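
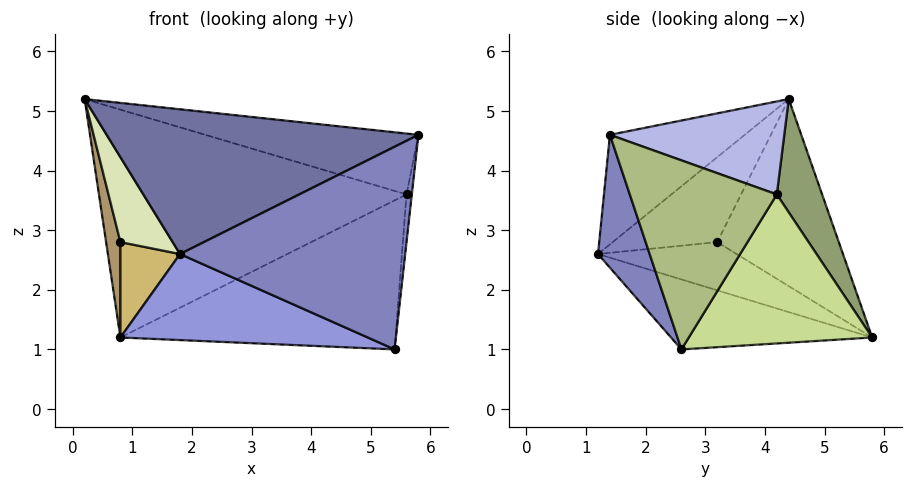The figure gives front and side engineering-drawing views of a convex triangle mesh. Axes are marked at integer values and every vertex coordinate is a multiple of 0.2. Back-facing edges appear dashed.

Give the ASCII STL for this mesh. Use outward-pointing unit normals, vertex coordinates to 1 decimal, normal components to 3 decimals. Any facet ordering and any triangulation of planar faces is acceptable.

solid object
 facet normal -0.297 -0.687 0.663
  outer loop
   vertex 1.8 1.2 2.6
   vertex 5.8 1.4 4.6
   vertex 0.2 4.4 5.2
  endloop
 endfacet
 facet normal 0.211 -0.920 -0.330
  outer loop
   vertex 5.4 2.6 1.0
   vertex 5.8 1.4 4.6
   vertex 1.8 1.2 2.6
  endloop
 endfacet
 facet normal -0.271 -0.334 -0.903
  outer loop
   vertex 5.4 2.6 1.0
   vertex 1.8 1.2 2.6
   vertex 0.8 5.8 1.2
  endloop
 endfacet
 facet normal 0.279 0.341 0.898
  outer loop
   vertex 5.6 4.2 3.6
   vertex 0.2 4.4 5.2
   vertex 5.8 1.4 4.6
  endloop
 endfacet
 facet normal 0.137 0.928 0.345
  outer loop
   vertex 5.6 4.2 3.6
   vertex 0.8 5.8 1.2
   vertex 0.2 4.4 5.2
  endloop
 endfacet
 facet normal 0.994 0.036 -0.099
  outer loop
   vertex 5.6 4.2 3.6
   vertex 5.8 1.4 4.6
   vertex 5.4 2.6 1.0
  endloop
 endfacet
 facet normal 0.485 0.728 -0.485
  outer loop
   vertex 5.6 4.2 3.6
   vertex 5.4 2.6 1.0
   vertex 0.8 5.8 1.2
  endloop
 endfacet
 facet normal -0.894 -0.447 0.000
  outer loop
   vertex 0.8 3.2 2.8
   vertex 1.8 1.2 2.6
   vertex 0.2 4.4 5.2
  endloop
 endfacet
 facet normal -0.976 -0.115 -0.187
  outer loop
   vertex 0.8 3.2 2.8
   vertex 0.2 4.4 5.2
   vertex 0.8 5.8 1.2
  endloop
 endfacet
 facet normal -0.773 -0.332 -0.540
  outer loop
   vertex 0.8 3.2 2.8
   vertex 0.8 5.8 1.2
   vertex 1.8 1.2 2.6
  endloop
 endfacet
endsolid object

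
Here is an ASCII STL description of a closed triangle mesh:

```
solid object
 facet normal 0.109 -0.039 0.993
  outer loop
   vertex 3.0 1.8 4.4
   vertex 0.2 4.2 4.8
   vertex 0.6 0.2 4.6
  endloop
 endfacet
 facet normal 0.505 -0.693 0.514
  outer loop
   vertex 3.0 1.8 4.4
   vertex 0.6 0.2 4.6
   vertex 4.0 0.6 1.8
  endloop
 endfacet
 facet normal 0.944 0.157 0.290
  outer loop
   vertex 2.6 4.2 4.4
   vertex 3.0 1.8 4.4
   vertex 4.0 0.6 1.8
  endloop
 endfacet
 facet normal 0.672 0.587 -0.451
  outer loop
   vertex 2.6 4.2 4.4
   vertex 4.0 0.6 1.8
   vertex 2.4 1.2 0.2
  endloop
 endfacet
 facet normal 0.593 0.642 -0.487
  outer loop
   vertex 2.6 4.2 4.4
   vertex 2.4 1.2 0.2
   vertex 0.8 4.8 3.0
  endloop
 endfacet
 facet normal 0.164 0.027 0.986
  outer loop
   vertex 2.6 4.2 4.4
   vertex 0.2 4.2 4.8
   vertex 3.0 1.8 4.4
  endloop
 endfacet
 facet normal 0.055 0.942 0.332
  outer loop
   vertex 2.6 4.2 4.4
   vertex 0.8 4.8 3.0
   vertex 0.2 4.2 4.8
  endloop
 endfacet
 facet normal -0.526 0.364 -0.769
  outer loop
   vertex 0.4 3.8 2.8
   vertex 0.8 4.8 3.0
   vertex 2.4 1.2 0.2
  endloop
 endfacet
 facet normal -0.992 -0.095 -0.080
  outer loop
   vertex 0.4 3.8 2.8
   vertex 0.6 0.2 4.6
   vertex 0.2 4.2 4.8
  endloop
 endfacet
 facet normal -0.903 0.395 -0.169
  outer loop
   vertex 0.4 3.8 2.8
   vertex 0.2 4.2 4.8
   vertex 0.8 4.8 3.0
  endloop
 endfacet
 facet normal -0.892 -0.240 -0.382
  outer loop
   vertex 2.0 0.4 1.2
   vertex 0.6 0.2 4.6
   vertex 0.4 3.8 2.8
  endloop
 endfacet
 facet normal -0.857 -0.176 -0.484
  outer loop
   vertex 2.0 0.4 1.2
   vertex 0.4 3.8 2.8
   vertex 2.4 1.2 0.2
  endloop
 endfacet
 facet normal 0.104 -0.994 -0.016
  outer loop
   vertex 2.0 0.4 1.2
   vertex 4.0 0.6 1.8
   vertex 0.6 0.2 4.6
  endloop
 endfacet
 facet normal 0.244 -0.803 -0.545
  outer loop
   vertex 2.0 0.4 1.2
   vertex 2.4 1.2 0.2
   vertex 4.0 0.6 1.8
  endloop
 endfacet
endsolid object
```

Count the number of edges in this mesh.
21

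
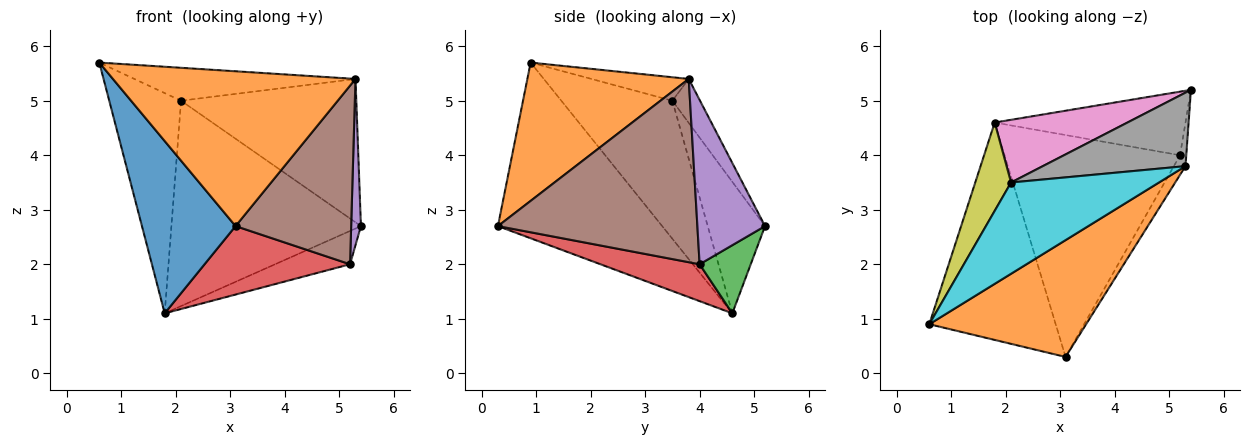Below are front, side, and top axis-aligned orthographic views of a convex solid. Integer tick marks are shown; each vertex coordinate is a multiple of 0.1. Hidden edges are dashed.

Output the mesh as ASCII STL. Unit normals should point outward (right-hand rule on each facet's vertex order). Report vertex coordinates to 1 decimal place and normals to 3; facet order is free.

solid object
 facet normal -0.737 -0.420 -0.530
  outer loop
   vertex 1.8 4.6 1.1
   vertex 3.1 0.3 2.7
   vertex 0.6 0.9 5.7
  endloop
 endfacet
 facet normal 0.469 -0.705 0.532
  outer loop
   vertex 5.3 3.8 5.4
   vertex 0.6 0.9 5.7
   vertex 3.1 0.3 2.7
  endloop
 endfacet
 facet normal 0.302 0.442 -0.845
  outer loop
   vertex 5.2 4.0 2.0
   vertex 1.8 4.6 1.1
   vertex 5.4 5.2 2.7
  endloop
 endfacet
 facet normal 0.197 -0.289 -0.937
  outer loop
   vertex 5.2 4.0 2.0
   vertex 3.1 0.3 2.7
   vertex 1.8 4.6 1.1
  endloop
 endfacet
 facet normal 0.989 -0.143 -0.037
  outer loop
   vertex 5.2 4.0 2.0
   vertex 5.4 5.2 2.7
   vertex 5.3 3.8 5.4
  endloop
 endfacet
 facet normal 0.864 -0.501 -0.055
  outer loop
   vertex 5.2 4.0 2.0
   vertex 5.3 3.8 5.4
   vertex 3.1 0.3 2.7
  endloop
 endfacet
 facet normal -0.278 0.919 0.281
  outer loop
   vertex 2.1 3.5 5.0
   vertex 5.4 5.2 2.7
   vertex 1.8 4.6 1.1
  endloop
 endfacet
 facet normal -0.139 0.881 0.452
  outer loop
   vertex 2.1 3.5 5.0
   vertex 5.3 3.8 5.4
   vertex 5.4 5.2 2.7
  endloop
 endfacet
 facet normal -0.820 0.531 0.213
  outer loop
   vertex 2.1 3.5 5.0
   vertex 1.8 4.6 1.1
   vertex 0.6 0.9 5.7
  endloop
 endfacet
 facet normal -0.148 0.336 0.930
  outer loop
   vertex 2.1 3.5 5.0
   vertex 0.6 0.9 5.7
   vertex 5.3 3.8 5.4
  endloop
 endfacet
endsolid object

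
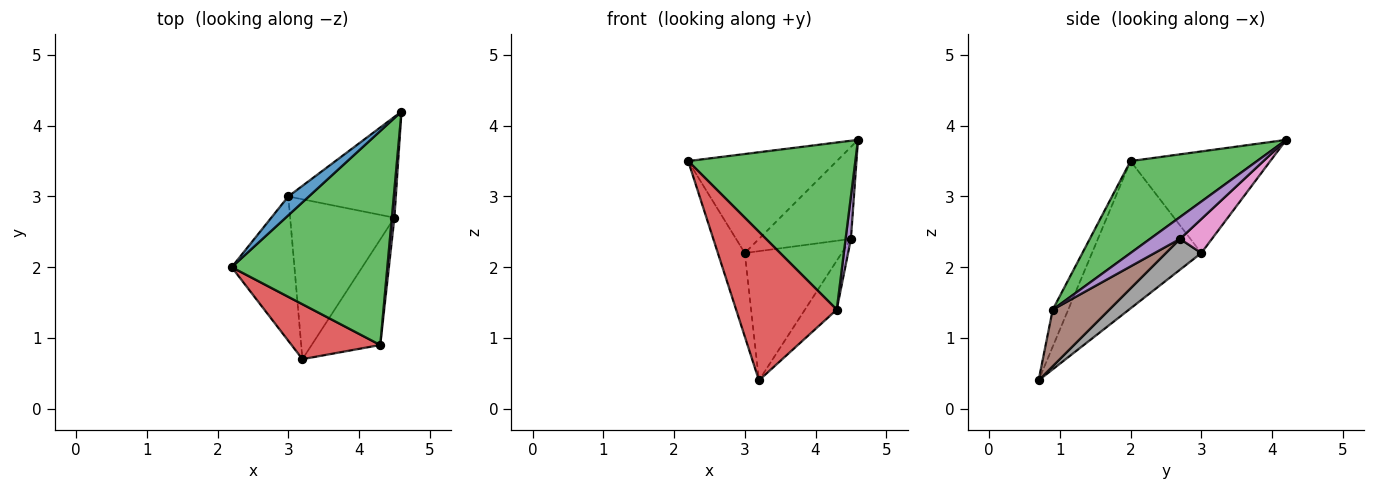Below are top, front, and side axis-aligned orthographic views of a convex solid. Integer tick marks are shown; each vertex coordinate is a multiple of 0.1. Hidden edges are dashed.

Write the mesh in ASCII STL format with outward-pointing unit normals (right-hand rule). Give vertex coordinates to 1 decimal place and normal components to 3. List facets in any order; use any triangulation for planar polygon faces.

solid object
 facet normal -0.679 0.722 0.137
  outer loop
   vertex 3.0 3.0 2.2
   vertex 2.2 2.0 3.5
   vertex 4.6 4.2 3.8
  endloop
 endfacet
 facet normal -0.897 0.221 -0.382
  outer loop
   vertex 3.0 3.0 2.2
   vertex 3.2 0.7 0.4
   vertex 2.2 2.0 3.5
  endloop
 endfacet
 facet normal 0.422 -0.558 0.714
  outer loop
   vertex 4.3 0.9 1.4
   vertex 4.6 4.2 3.8
   vertex 2.2 2.0 3.5
  endloop
 endfacet
 facet normal -0.143 -0.928 0.343
  outer loop
   vertex 4.3 0.9 1.4
   vertex 2.2 2.0 3.5
   vertex 3.2 0.7 0.4
  endloop
 endfacet
 facet normal 0.978 -0.173 0.115
  outer loop
   vertex 4.5 2.7 2.4
   vertex 4.6 4.2 3.8
   vertex 4.3 0.9 1.4
  endloop
 endfacet
 facet normal 0.599 0.337 -0.726
  outer loop
   vertex 4.5 2.7 2.4
   vertex 4.3 0.9 1.4
   vertex 3.2 0.7 0.4
  endloop
 endfacet
 facet normal 0.227 0.656 -0.719
  outer loop
   vertex 4.5 2.7 2.4
   vertex 3.0 3.0 2.2
   vertex 4.6 4.2 3.8
  endloop
 endfacet
 facet normal 0.224 0.613 -0.758
  outer loop
   vertex 4.5 2.7 2.4
   vertex 3.2 0.7 0.4
   vertex 3.0 3.0 2.2
  endloop
 endfacet
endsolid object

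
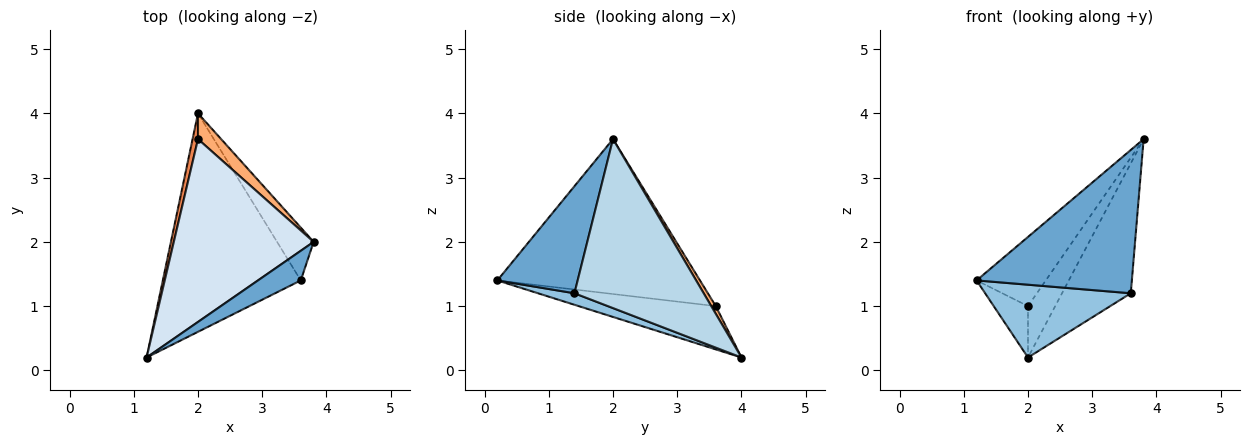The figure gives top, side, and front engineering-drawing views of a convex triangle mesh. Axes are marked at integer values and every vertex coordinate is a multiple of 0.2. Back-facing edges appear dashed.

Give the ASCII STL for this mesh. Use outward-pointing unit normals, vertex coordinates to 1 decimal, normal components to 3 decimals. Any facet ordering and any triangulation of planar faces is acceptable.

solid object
 facet normal 0.452 -0.874 0.181
  outer loop
   vertex 3.6 1.4 1.2
   vertex 3.8 2.0 3.6
   vertex 1.2 0.2 1.4
  endloop
 endfacet
 facet normal 0.079 -0.315 -0.946
  outer loop
   vertex 3.6 1.4 1.2
   vertex 1.2 0.2 1.4
   vertex 2.0 4.0 0.2
  endloop
 endfacet
 facet normal 0.867 0.461 -0.188
  outer loop
   vertex 3.6 1.4 1.2
   vertex 2.0 4.0 0.2
   vertex 3.8 2.0 3.6
  endloop
 endfacet
 facet normal -0.720 0.246 0.649
  outer loop
   vertex 2.0 3.6 1.0
   vertex 1.2 0.2 1.4
   vertex 3.8 2.0 3.6
  endloop
 endfacet
 facet normal -0.963 0.241 0.120
  outer loop
   vertex 2.0 3.6 1.0
   vertex 2.0 4.0 0.2
   vertex 1.2 0.2 1.4
  endloop
 endfacet
 facet normal 0.147 0.885 0.442
  outer loop
   vertex 2.0 3.6 1.0
   vertex 3.8 2.0 3.6
   vertex 2.0 4.0 0.2
  endloop
 endfacet
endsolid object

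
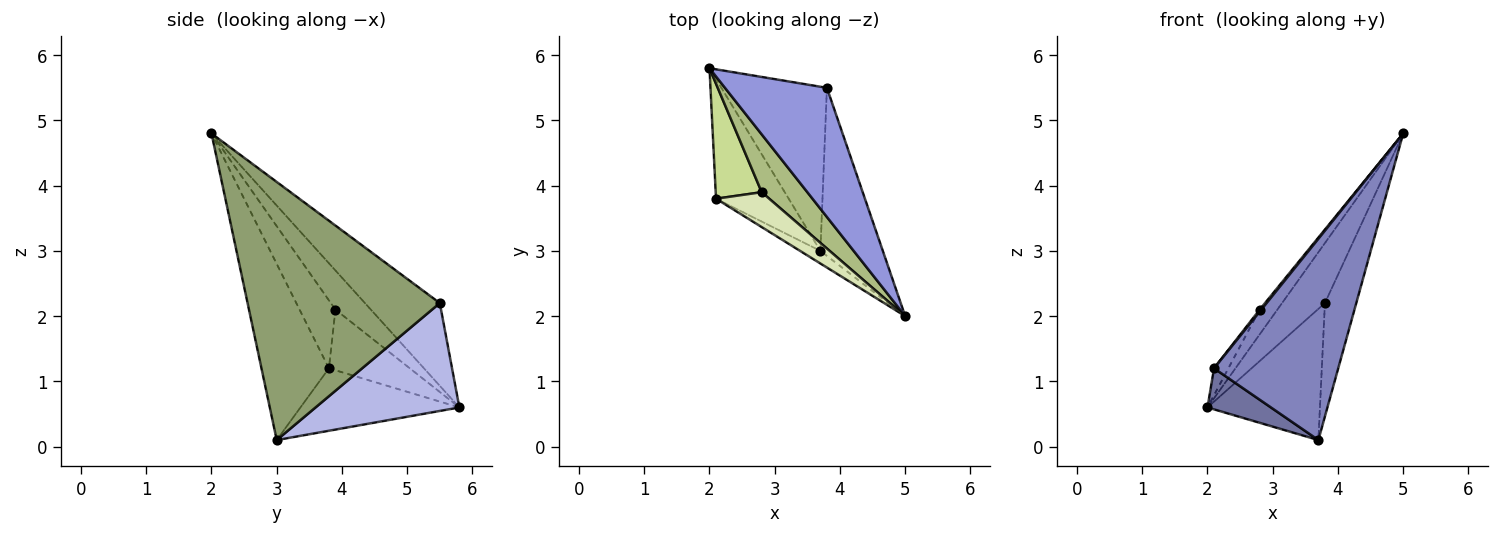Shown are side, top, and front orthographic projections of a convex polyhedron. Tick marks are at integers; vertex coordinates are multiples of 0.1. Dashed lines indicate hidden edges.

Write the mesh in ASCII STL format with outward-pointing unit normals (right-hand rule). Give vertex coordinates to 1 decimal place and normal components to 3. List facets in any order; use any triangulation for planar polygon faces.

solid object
 facet normal -0.631 -0.252 -0.734
  outer loop
   vertex 2.1 3.8 1.2
   vertex 2.0 5.8 0.6
   vertex 3.7 3.0 0.1
  endloop
 endfacet
 facet normal -0.476 -0.877 -0.055
  outer loop
   vertex 2.1 3.8 1.2
   vertex 3.7 3.0 0.1
   vertex 5.0 2.0 4.8
  endloop
 endfacet
 facet normal -0.593 0.339 0.730
  outer loop
   vertex 3.8 5.5 2.2
   vertex 2.0 5.8 0.6
   vertex 5.0 2.0 4.8
  endloop
 endfacet
 facet normal 0.624 0.488 -0.610
  outer loop
   vertex 3.8 5.5 2.2
   vertex 3.7 3.0 0.1
   vertex 2.0 5.8 0.6
  endloop
 endfacet
 facet normal 0.960 0.157 -0.232
  outer loop
   vertex 3.8 5.5 2.2
   vertex 5.0 2.0 4.8
   vertex 3.7 3.0 0.1
  endloop
 endfacet
 facet normal -0.619 0.309 0.722
  outer loop
   vertex 2.8 3.9 2.1
   vertex 5.0 2.0 4.8
   vertex 2.0 5.8 0.6
  endloop
 endfacet
 facet normal -0.789 0.140 0.598
  outer loop
   vertex 2.8 3.9 2.1
   vertex 2.0 5.8 0.6
   vertex 2.1 3.8 1.2
  endloop
 endfacet
 facet normal -0.787 -0.036 0.616
  outer loop
   vertex 2.8 3.9 2.1
   vertex 2.1 3.8 1.2
   vertex 5.0 2.0 4.8
  endloop
 endfacet
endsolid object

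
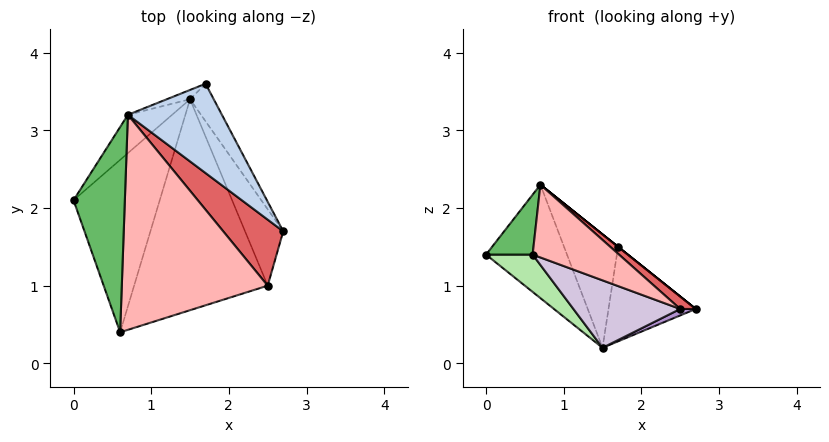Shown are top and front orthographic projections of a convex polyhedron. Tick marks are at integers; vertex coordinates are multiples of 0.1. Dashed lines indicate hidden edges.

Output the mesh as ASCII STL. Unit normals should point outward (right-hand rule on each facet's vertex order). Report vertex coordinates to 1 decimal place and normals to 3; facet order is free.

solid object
 facet normal 0.827 0.523 -0.208
  outer loop
   vertex 1.5 3.4 0.2
   vertex 1.7 3.6 1.5
   vertex 2.7 1.7 0.7
  endloop
 endfacet
 facet normal 0.625 0.000 0.781
  outer loop
   vertex 0.7 3.2 2.3
   vertex 2.7 1.7 0.7
   vertex 1.7 3.6 1.5
  endloop
 endfacet
 facet normal -0.733 0.645 -0.218
  outer loop
   vertex 0.7 3.2 2.3
   vertex 1.5 3.4 0.2
   vertex 0.0 2.1 1.4
  endloop
 endfacet
 facet normal -0.421 0.904 -0.074
  outer loop
   vertex 0.7 3.2 2.3
   vertex 1.7 3.6 1.5
   vertex 1.5 3.4 0.2
  endloop
 endfacet
 facet normal -0.622 -0.219 0.752
  outer loop
   vertex 0.6 0.4 1.4
   vertex 0.7 3.2 2.3
   vertex 0.0 2.1 1.4
  endloop
 endfacet
 facet normal -0.514 -0.181 -0.839
  outer loop
   vertex 0.6 0.4 1.4
   vertex 0.0 2.1 1.4
   vertex 1.5 3.4 0.2
  endloop
 endfacet
 facet normal 0.543 -0.155 0.825
  outer loop
   vertex 2.5 1.0 0.7
   vertex 2.7 1.7 0.7
   vertex 0.7 3.2 2.3
  endloop
 endfacet
 facet normal 0.411 -0.292 0.864
  outer loop
   vertex 2.5 1.0 0.7
   vertex 0.7 3.2 2.3
   vertex 0.6 0.4 1.4
  endloop
 endfacet
 facet normal 0.283 -0.081 -0.956
  outer loop
   vertex 2.5 1.0 0.7
   vertex 1.5 3.4 0.2
   vertex 2.7 1.7 0.7
  endloop
 endfacet
 facet normal -0.247 -0.295 -0.923
  outer loop
   vertex 2.5 1.0 0.7
   vertex 0.6 0.4 1.4
   vertex 1.5 3.4 0.2
  endloop
 endfacet
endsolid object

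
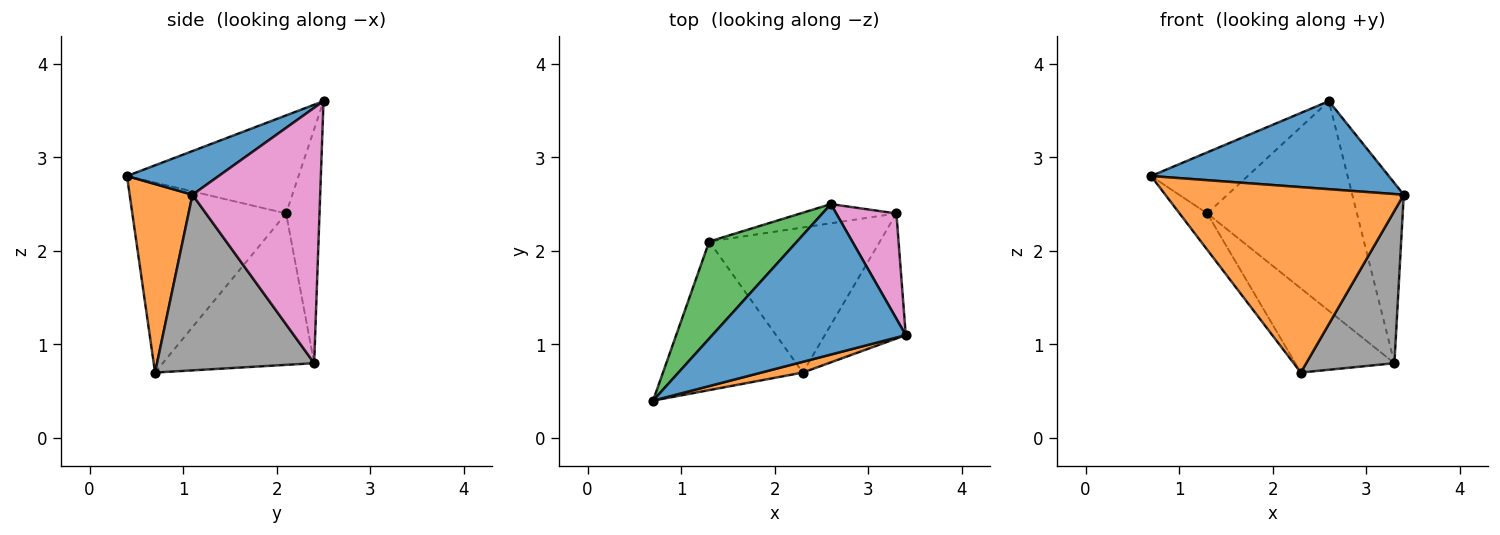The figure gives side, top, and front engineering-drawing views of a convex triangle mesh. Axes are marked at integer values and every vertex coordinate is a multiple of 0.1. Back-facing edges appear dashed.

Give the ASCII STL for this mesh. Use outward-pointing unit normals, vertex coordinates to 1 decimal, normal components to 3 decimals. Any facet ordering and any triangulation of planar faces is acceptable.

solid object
 facet normal 0.191 -0.496 0.847
  outer loop
   vertex 2.6 2.5 3.6
   vertex 0.7 0.4 2.8
   vertex 3.4 1.1 2.6
  endloop
 endfacet
 facet normal 0.254 -0.965 0.056
  outer loop
   vertex 2.3 0.7 0.7
   vertex 3.4 1.1 2.6
   vertex 0.7 0.4 2.8
  endloop
 endfacet
 facet normal -0.687 0.387 0.615
  outer loop
   vertex 1.3 2.1 2.4
   vertex 0.7 0.4 2.8
   vertex 2.6 2.5 3.6
  endloop
 endfacet
 facet normal -0.797 0.143 -0.587
  outer loop
   vertex 1.3 2.1 2.4
   vertex 2.3 0.7 0.7
   vertex 0.7 0.4 2.8
  endloop
 endfacet
 facet normal -0.217 0.972 -0.089
  outer loop
   vertex 3.3 2.4 0.8
   vertex 1.3 2.1 2.4
   vertex 2.6 2.5 3.6
  endloop
 endfacet
 facet normal -0.609 0.398 -0.686
  outer loop
   vertex 3.3 2.4 0.8
   vertex 2.3 0.7 0.7
   vertex 1.3 2.1 2.4
  endloop
 endfacet
 facet normal 0.906 0.365 0.213
  outer loop
   vertex 3.3 2.4 0.8
   vertex 2.6 2.5 3.6
   vertex 3.4 1.1 2.6
  endloop
 endfacet
 facet normal 0.809 -0.454 -0.373
  outer loop
   vertex 3.3 2.4 0.8
   vertex 3.4 1.1 2.6
   vertex 2.3 0.7 0.7
  endloop
 endfacet
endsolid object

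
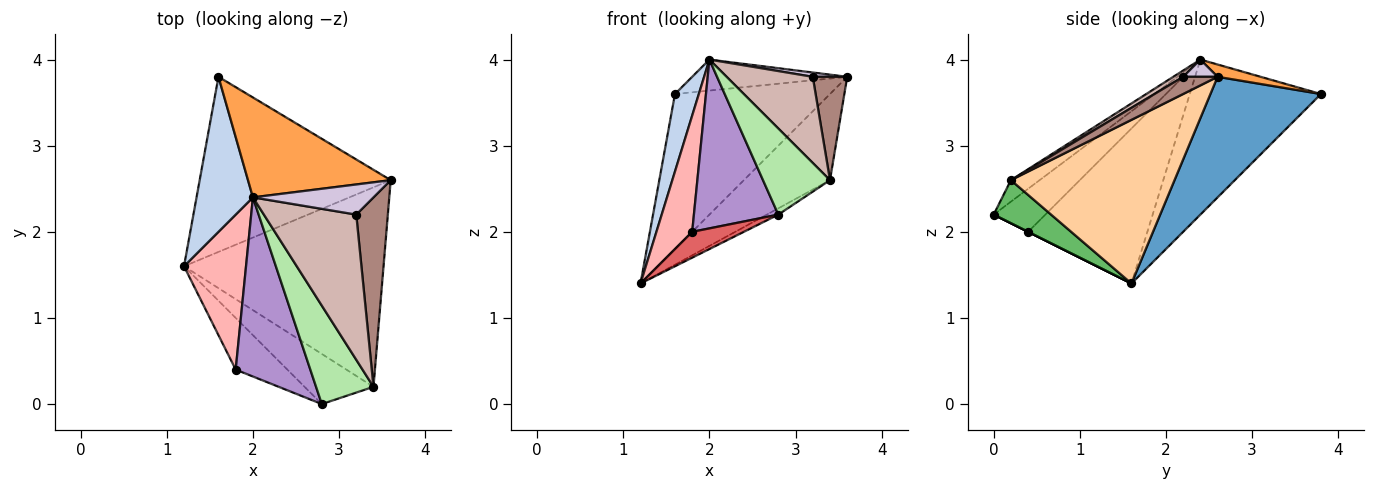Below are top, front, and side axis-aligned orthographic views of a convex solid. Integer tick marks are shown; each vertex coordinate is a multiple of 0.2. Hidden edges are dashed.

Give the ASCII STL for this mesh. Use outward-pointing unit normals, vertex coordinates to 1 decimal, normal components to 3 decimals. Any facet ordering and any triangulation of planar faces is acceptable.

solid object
 facet normal 0.427 0.599 -0.677
  outer loop
   vertex 1.6 3.8 3.6
   vertex 3.6 2.6 3.8
   vertex 1.2 1.6 1.4
  endloop
 endfacet
 facet normal -0.926 -0.168 0.337
  outer loop
   vertex 1.6 3.8 3.6
   vertex 1.2 1.6 1.4
   vertex 2.0 2.4 4.0
  endloop
 endfacet
 facet normal 0.082 0.295 0.952
  outer loop
   vertex 1.6 3.8 3.6
   vertex 2.0 2.4 4.0
   vertex 3.6 2.6 3.8
  endloop
 endfacet
 facet normal 0.602 0.317 -0.733
  outer loop
   vertex 3.4 0.2 2.6
   vertex 1.2 1.6 1.4
   vertex 3.6 2.6 3.8
  endloop
 endfacet
 facet normal 0.527 0.105 -0.843
  outer loop
   vertex 3.4 0.2 2.6
   vertex 2.8 0.0 2.2
   vertex 1.2 1.6 1.4
  endloop
 endfacet
 facet normal -0.272 -0.634 0.724
  outer loop
   vertex 3.4 0.2 2.6
   vertex 2.0 2.4 4.0
   vertex 2.8 0.0 2.2
  endloop
 endfacet
 facet normal 0.000 -0.447 -0.894
  outer loop
   vertex 1.8 0.4 2.0
   vertex 1.2 1.6 1.4
   vertex 2.8 0.0 2.2
  endloop
 endfacet
 facet normal -0.894 -0.268 0.358
  outer loop
   vertex 1.8 0.4 2.0
   vertex 2.0 2.4 4.0
   vertex 1.2 1.6 1.4
  endloop
 endfacet
 facet normal -0.387 -0.632 0.671
  outer loop
   vertex 1.8 0.4 2.0
   vertex 2.8 0.0 2.2
   vertex 2.0 2.4 4.0
  endloop
 endfacet
 facet normal 0.140 -0.140 0.980
  outer loop
   vertex 3.2 2.2 3.8
   vertex 3.6 2.6 3.8
   vertex 2.0 2.4 4.0
  endloop
 endfacet
 facet normal 0.432 -0.432 0.792
  outer loop
   vertex 3.2 2.2 3.8
   vertex 3.4 0.2 2.6
   vertex 3.6 2.6 3.8
  endloop
 endfacet
 facet normal 0.058 -0.509 0.859
  outer loop
   vertex 3.2 2.2 3.8
   vertex 2.0 2.4 4.0
   vertex 3.4 0.2 2.6
  endloop
 endfacet
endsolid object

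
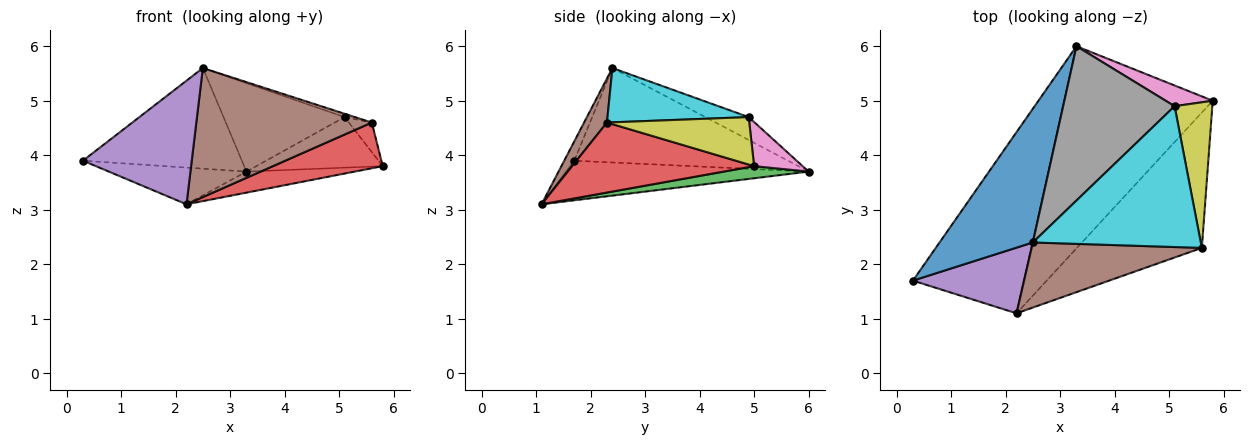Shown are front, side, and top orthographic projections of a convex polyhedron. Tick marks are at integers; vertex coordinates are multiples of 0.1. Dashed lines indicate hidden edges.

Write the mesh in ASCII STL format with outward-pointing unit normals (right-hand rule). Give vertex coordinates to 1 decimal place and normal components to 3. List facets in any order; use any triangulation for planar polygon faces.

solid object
 facet normal -0.629 0.468 0.621
  outer loop
   vertex 2.5 2.4 5.6
   vertex 3.3 6.0 3.7
   vertex 0.3 1.7 3.9
  endloop
 endfacet
 facet normal -0.330 0.187 -0.925
  outer loop
   vertex 2.2 1.1 3.1
   vertex 0.3 1.7 3.9
   vertex 3.3 6.0 3.7
  endloop
 endfacet
 facet normal 0.081 0.103 -0.991
  outer loop
   vertex 2.2 1.1 3.1
   vertex 3.3 6.0 3.7
   vertex 5.8 5.0 3.8
  endloop
 endfacet
 facet normal 0.469 -0.283 -0.837
  outer loop
   vertex 2.2 1.1 3.1
   vertex 5.8 5.0 3.8
   vertex 5.6 2.3 4.6
  endloop
 endfacet
 facet normal -0.081 -0.880 0.467
  outer loop
   vertex 2.2 1.1 3.1
   vertex 2.5 2.4 5.6
   vertex 0.3 1.7 3.9
  endloop
 endfacet
 facet normal 0.116 -0.887 0.447
  outer loop
   vertex 2.2 1.1 3.1
   vertex 5.6 2.3 4.6
   vertex 2.5 2.4 5.6
  endloop
 endfacet
 facet normal 0.335 0.872 0.357
  outer loop
   vertex 5.1 4.9 4.7
   vertex 5.8 5.0 3.8
   vertex 3.3 6.0 3.7
  endloop
 endfacet
 facet normal -0.175 0.490 0.854
  outer loop
   vertex 5.1 4.9 4.7
   vertex 3.3 6.0 3.7
   vertex 2.5 2.4 5.6
  endloop
 endfacet
 facet normal 0.776 0.126 0.618
  outer loop
   vertex 5.1 4.9 4.7
   vertex 5.6 2.3 4.6
   vertex 5.8 5.0 3.8
  endloop
 endfacet
 facet normal 0.308 0.023 0.951
  outer loop
   vertex 5.1 4.9 4.7
   vertex 2.5 2.4 5.6
   vertex 5.6 2.3 4.6
  endloop
 endfacet
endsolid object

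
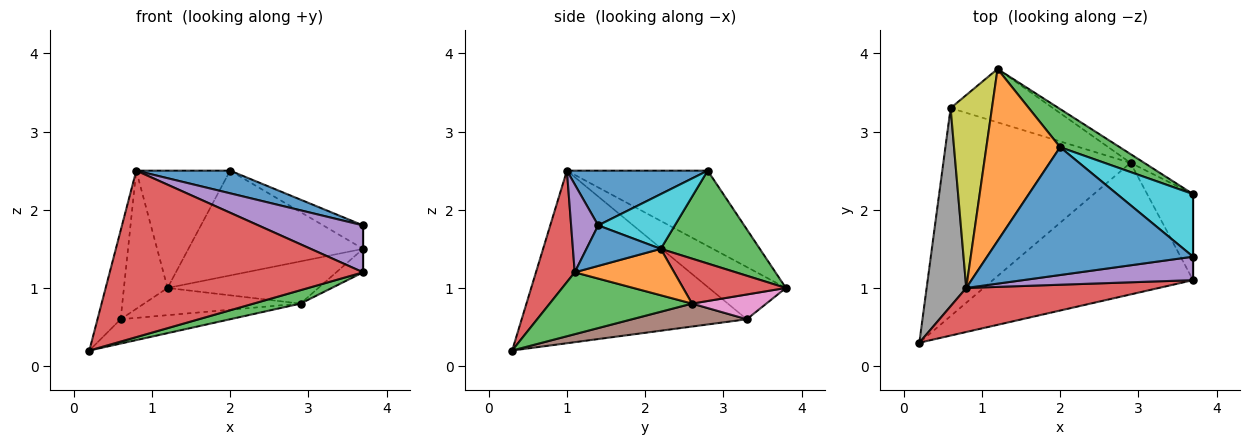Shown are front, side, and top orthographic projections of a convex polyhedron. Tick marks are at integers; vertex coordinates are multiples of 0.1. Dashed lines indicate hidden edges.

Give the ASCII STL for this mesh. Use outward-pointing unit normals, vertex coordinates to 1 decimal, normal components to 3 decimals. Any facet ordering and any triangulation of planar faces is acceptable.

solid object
 facet normal 0.253 -0.169 0.953
  outer loop
   vertex 2.0 2.8 2.5
   vertex 0.8 1.0 2.5
   vertex 3.7 1.4 1.8
  endloop
 endfacet
 facet normal -0.645 0.430 0.631
  outer loop
   vertex 2.0 2.8 2.5
   vertex 1.2 3.8 1.0
   vertex 0.8 1.0 2.5
  endloop
 endfacet
 facet normal 0.294 -0.097 -0.951
  outer loop
   vertex 3.7 1.1 1.2
   vertex 0.2 0.3 0.2
   vertex 2.9 2.6 0.8
  endloop
 endfacet
 facet normal 0.146 -0.956 0.253
  outer loop
   vertex 3.7 1.1 1.2
   vertex 0.8 1.0 2.5
   vertex 0.2 0.3 0.2
  endloop
 endfacet
 facet normal 0.225 -0.871 0.436
  outer loop
   vertex 3.7 1.1 1.2
   vertex 3.7 1.4 1.8
   vertex 0.8 1.0 2.5
  endloop
 endfacet
 facet normal 0.121 0.115 -0.986
  outer loop
   vertex 0.6 3.3 0.6
   vertex 2.9 2.6 0.8
   vertex 0.2 0.3 0.2
  endloop
 endfacet
 facet normal 0.211 0.444 -0.871
  outer loop
   vertex 0.6 3.3 0.6
   vertex 1.2 3.8 1.0
   vertex 2.9 2.6 0.8
  endloop
 endfacet
 facet normal -0.970 0.100 0.223
  outer loop
   vertex 0.6 3.3 0.6
   vertex 0.2 0.3 0.2
   vertex 0.8 1.0 2.5
  endloop
 endfacet
 facet normal -0.717 0.406 0.567
  outer loop
   vertex 0.6 3.3 0.6
   vertex 0.8 1.0 2.5
   vertex 1.2 3.8 1.0
  endloop
 endfacet
 facet normal 0.559 0.291 0.776
  outer loop
   vertex 3.7 2.2 1.5
   vertex 2.0 2.8 2.5
   vertex 3.7 1.4 1.8
  endloop
 endfacet
 facet normal 1.000 0.000 0.000
  outer loop
   vertex 3.7 2.2 1.5
   vertex 3.7 1.4 1.8
   vertex 3.7 1.1 1.2
  endloop
 endfacet
 facet normal 0.698 0.188 -0.691
  outer loop
   vertex 3.7 2.2 1.5
   vertex 3.7 1.1 1.2
   vertex 2.9 2.6 0.8
  endloop
 endfacet
 facet normal 0.470 0.829 0.302
  outer loop
   vertex 3.7 2.2 1.5
   vertex 1.2 3.8 1.0
   vertex 2.0 2.8 2.5
  endloop
 endfacet
 facet normal 0.555 0.814 -0.169
  outer loop
   vertex 3.7 2.2 1.5
   vertex 2.9 2.6 0.8
   vertex 1.2 3.8 1.0
  endloop
 endfacet
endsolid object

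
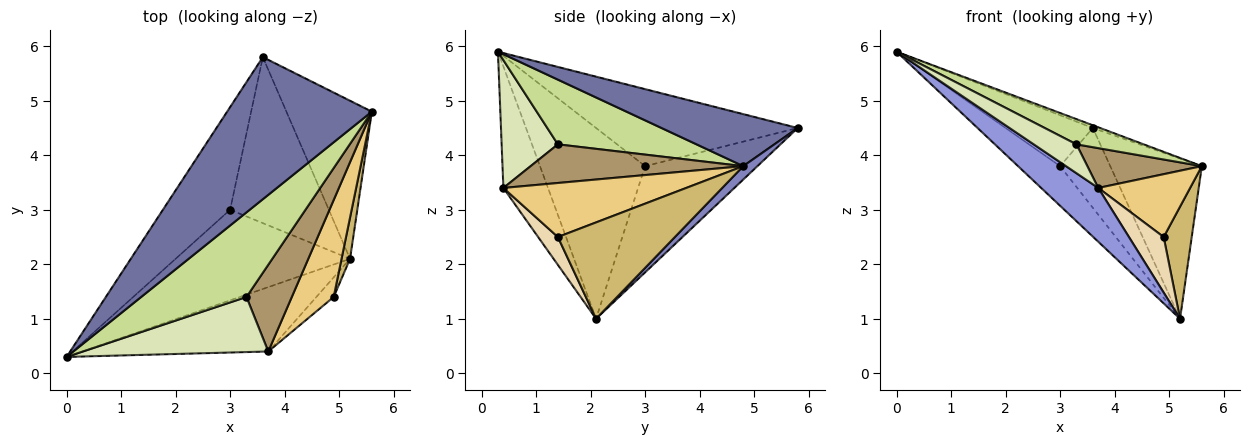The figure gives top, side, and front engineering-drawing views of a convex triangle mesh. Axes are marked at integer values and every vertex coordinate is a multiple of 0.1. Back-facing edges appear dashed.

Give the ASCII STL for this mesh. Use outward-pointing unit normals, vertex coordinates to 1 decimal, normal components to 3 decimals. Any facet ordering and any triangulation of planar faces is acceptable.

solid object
 facet normal 0.338 0.018 0.941
  outer loop
   vertex 3.6 5.8 4.5
   vertex 0.0 0.3 5.9
   vertex 5.6 4.8 3.8
  endloop
 endfacet
 facet normal 0.110 0.708 -0.698
  outer loop
   vertex 5.2 2.1 1.0
   vertex 3.6 5.8 4.5
   vertex 5.6 4.8 3.8
  endloop
 endfacet
 facet normal -0.448 -0.573 -0.686
  outer loop
   vertex 3.7 0.4 3.4
   vertex 0.0 0.3 5.9
   vertex 5.2 2.1 1.0
  endloop
 endfacet
 facet normal -0.716 0.310 -0.625
  outer loop
   vertex 3.0 3.0 3.8
   vertex 0.0 0.3 5.9
   vertex 3.6 5.8 4.5
  endloop
 endfacet
 facet normal -0.708 0.283 -0.647
  outer loop
   vertex 3.0 3.0 3.8
   vertex 5.2 2.1 1.0
   vertex 0.0 0.3 5.9
  endloop
 endfacet
 facet normal -0.696 0.311 -0.647
  outer loop
   vertex 3.0 3.0 3.8
   vertex 3.6 5.8 4.5
   vertex 5.2 2.1 1.0
  endloop
 endfacet
 facet normal 0.507 -0.246 0.826
  outer loop
   vertex 3.3 1.4 4.2
   vertex 5.6 4.8 3.8
   vertex 0.0 0.3 5.9
  endloop
 endfacet
 facet normal 0.521 -0.396 0.756
  outer loop
   vertex 3.3 1.4 4.2
   vertex 0.0 0.3 5.9
   vertex 3.7 0.4 3.4
  endloop
 endfacet
 facet normal 0.612 -0.330 0.718
  outer loop
   vertex 3.3 1.4 4.2
   vertex 3.7 0.4 3.4
   vertex 5.6 4.8 3.8
  endloop
 endfacet
 facet normal 0.969 -0.232 0.085
  outer loop
   vertex 4.9 1.4 2.5
   vertex 5.2 2.1 1.0
   vertex 5.6 4.8 3.8
  endloop
 endfacet
 facet normal 0.735 -0.369 0.569
  outer loop
   vertex 4.9 1.4 2.5
   vertex 5.6 4.8 3.8
   vertex 3.7 0.4 3.4
  endloop
 endfacet
 facet normal 0.473 -0.831 -0.293
  outer loop
   vertex 4.9 1.4 2.5
   vertex 3.7 0.4 3.4
   vertex 5.2 2.1 1.0
  endloop
 endfacet
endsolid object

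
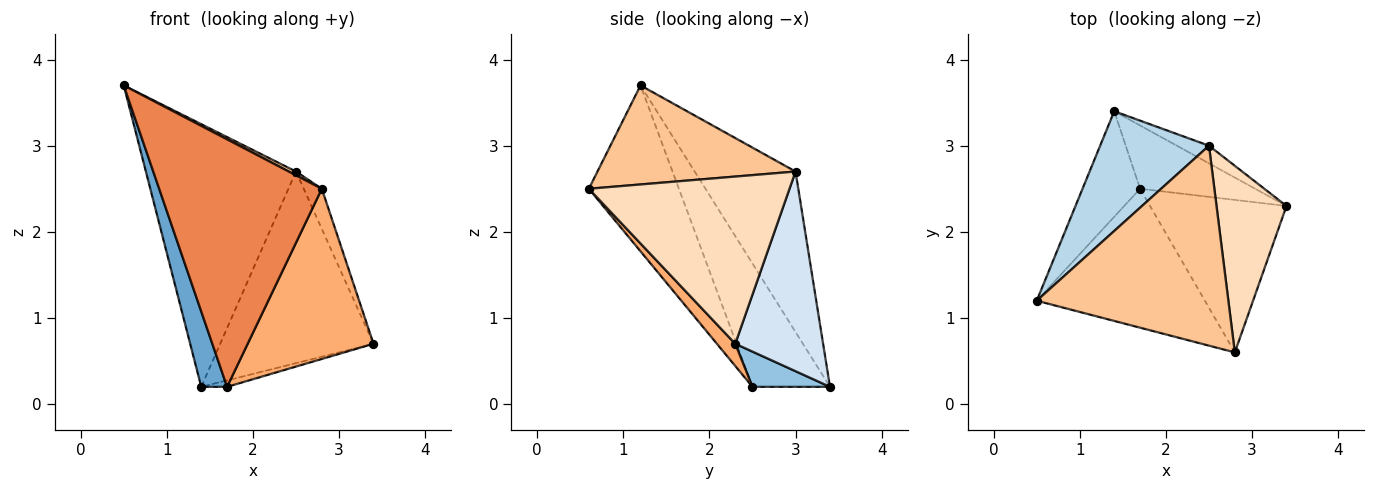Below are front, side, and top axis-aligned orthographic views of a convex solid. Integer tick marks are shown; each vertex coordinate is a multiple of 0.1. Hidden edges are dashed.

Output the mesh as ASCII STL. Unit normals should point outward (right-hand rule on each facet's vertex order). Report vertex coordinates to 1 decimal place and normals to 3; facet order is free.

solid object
 facet normal -0.867 -0.289 -0.405
  outer loop
   vertex 1.7 2.5 0.2
   vertex 0.5 1.2 3.7
   vertex 1.4 3.4 0.2
  endloop
 endfacet
 facet normal 0.291 0.097 -0.952
  outer loop
   vertex 1.7 2.5 0.2
   vertex 1.4 3.4 0.2
   vertex 3.4 2.3 0.7
  endloop
 endfacet
 facet normal -0.522 0.776 0.354
  outer loop
   vertex 2.5 3.0 2.7
   vertex 1.4 3.4 0.2
   vertex 0.5 1.2 3.7
  endloop
 endfacet
 facet normal 0.496 0.865 -0.080
  outer loop
   vertex 2.5 3.0 2.7
   vertex 3.4 2.3 0.7
   vertex 1.4 3.4 0.2
  endloop
 endfacet
 facet normal -0.435 -0.785 -0.441
  outer loop
   vertex 2.8 0.6 2.5
   vertex 0.5 1.2 3.7
   vertex 1.7 2.5 0.2
  endloop
 endfacet
 facet normal 0.108 -0.740 -0.663
  outer loop
   vertex 2.8 0.6 2.5
   vertex 1.7 2.5 0.2
   vertex 3.4 2.3 0.7
  endloop
 endfacet
 facet normal 0.459 -0.017 0.888
  outer loop
   vertex 2.8 0.6 2.5
   vertex 2.5 3.0 2.7
   vertex 0.5 1.2 3.7
  endloop
 endfacet
 facet normal 0.919 0.083 0.385
  outer loop
   vertex 2.8 0.6 2.5
   vertex 3.4 2.3 0.7
   vertex 2.5 3.0 2.7
  endloop
 endfacet
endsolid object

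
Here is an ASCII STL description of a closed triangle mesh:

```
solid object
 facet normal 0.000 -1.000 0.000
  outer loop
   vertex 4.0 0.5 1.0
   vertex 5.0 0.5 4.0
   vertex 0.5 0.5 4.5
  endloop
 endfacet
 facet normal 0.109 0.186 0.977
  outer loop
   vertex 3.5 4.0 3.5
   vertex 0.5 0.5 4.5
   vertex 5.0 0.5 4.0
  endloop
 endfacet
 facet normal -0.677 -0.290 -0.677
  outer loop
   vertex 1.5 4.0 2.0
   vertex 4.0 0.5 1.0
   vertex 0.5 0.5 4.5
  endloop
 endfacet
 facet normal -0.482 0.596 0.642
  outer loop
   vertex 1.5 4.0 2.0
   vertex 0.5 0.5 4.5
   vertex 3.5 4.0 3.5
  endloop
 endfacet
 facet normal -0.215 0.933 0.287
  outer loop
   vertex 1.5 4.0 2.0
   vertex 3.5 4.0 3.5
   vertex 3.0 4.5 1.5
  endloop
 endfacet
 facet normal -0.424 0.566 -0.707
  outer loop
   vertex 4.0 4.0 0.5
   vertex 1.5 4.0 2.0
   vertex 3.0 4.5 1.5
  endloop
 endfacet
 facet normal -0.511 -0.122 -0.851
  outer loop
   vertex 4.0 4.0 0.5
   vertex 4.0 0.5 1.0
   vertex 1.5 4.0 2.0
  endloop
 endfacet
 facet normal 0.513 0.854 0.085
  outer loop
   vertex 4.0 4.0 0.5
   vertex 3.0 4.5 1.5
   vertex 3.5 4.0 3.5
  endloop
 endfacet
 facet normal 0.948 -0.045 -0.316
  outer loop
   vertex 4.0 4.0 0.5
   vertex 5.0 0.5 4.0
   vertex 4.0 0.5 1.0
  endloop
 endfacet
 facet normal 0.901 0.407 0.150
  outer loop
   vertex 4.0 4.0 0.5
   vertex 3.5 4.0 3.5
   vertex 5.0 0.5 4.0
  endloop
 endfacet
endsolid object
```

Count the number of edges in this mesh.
15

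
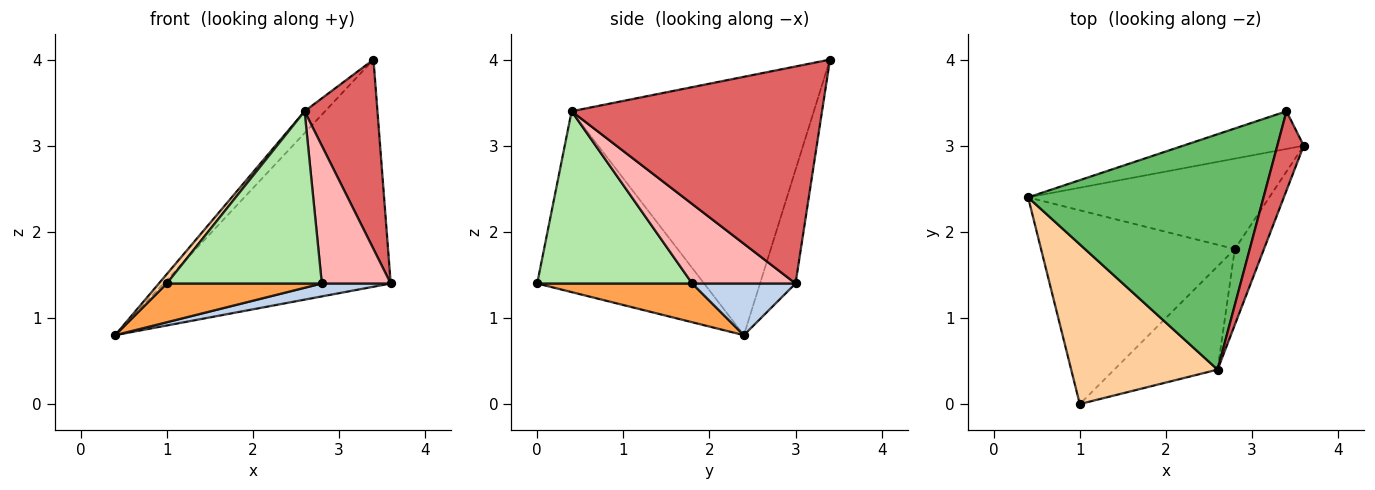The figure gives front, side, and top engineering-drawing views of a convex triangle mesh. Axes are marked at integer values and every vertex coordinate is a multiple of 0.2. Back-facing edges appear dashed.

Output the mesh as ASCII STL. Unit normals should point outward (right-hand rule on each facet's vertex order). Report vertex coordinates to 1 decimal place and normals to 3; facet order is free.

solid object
 facet normal -0.152 0.975 -0.162
  outer loop
   vertex 3.4 3.4 4.0
   vertex 3.6 3.0 1.4
   vertex 0.4 2.4 0.8
  endloop
 endfacet
 facet normal 0.208 -0.138 -0.968
  outer loop
   vertex 2.8 1.8 1.4
   vertex 0.4 2.4 0.8
   vertex 3.6 3.0 1.4
  endloop
 endfacet
 facet normal 0.192 -0.192 -0.962
  outer loop
   vertex 2.8 1.8 1.4
   vertex 1.0 0.0 1.4
   vertex 0.4 2.4 0.8
  endloop
 endfacet
 facet normal -0.777 -0.037 0.629
  outer loop
   vertex 2.6 0.4 3.4
   vertex 0.4 2.4 0.8
   vertex 1.0 0.0 1.4
  endloop
 endfacet
 facet normal -0.738 0.062 0.672
  outer loop
   vertex 2.6 0.4 3.4
   vertex 3.4 3.4 4.0
   vertex 0.4 2.4 0.8
  endloop
 endfacet
 facet normal 0.651 -0.651 -0.391
  outer loop
   vertex 2.6 0.4 3.4
   vertex 1.0 0.0 1.4
   vertex 2.8 1.8 1.4
  endloop
 endfacet
 facet normal 0.954 -0.278 0.116
  outer loop
   vertex 2.6 0.4 3.4
   vertex 3.6 3.0 1.4
   vertex 3.4 3.4 4.0
  endloop
 endfacet
 facet normal 0.796 -0.531 -0.292
  outer loop
   vertex 2.6 0.4 3.4
   vertex 2.8 1.8 1.4
   vertex 3.6 3.0 1.4
  endloop
 endfacet
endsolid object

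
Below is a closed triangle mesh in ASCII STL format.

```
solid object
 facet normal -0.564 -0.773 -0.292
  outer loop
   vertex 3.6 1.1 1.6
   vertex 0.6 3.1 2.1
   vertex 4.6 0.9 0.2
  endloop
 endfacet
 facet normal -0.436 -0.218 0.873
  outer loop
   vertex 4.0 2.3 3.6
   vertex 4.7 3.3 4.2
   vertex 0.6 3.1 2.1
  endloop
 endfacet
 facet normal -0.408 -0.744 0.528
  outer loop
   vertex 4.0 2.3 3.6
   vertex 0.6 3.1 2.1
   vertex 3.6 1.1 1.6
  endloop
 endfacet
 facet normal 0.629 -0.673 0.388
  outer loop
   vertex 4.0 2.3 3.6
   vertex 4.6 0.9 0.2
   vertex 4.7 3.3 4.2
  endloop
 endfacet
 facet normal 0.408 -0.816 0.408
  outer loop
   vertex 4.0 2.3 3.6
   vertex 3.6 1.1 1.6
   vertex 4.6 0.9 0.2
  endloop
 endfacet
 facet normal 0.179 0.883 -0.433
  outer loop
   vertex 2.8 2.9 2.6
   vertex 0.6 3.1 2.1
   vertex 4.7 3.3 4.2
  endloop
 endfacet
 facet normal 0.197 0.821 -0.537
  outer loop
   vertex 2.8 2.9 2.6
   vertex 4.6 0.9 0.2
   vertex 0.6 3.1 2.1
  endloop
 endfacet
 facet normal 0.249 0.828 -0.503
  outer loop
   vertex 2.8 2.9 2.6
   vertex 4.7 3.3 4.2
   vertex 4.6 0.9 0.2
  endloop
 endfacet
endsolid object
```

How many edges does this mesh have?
12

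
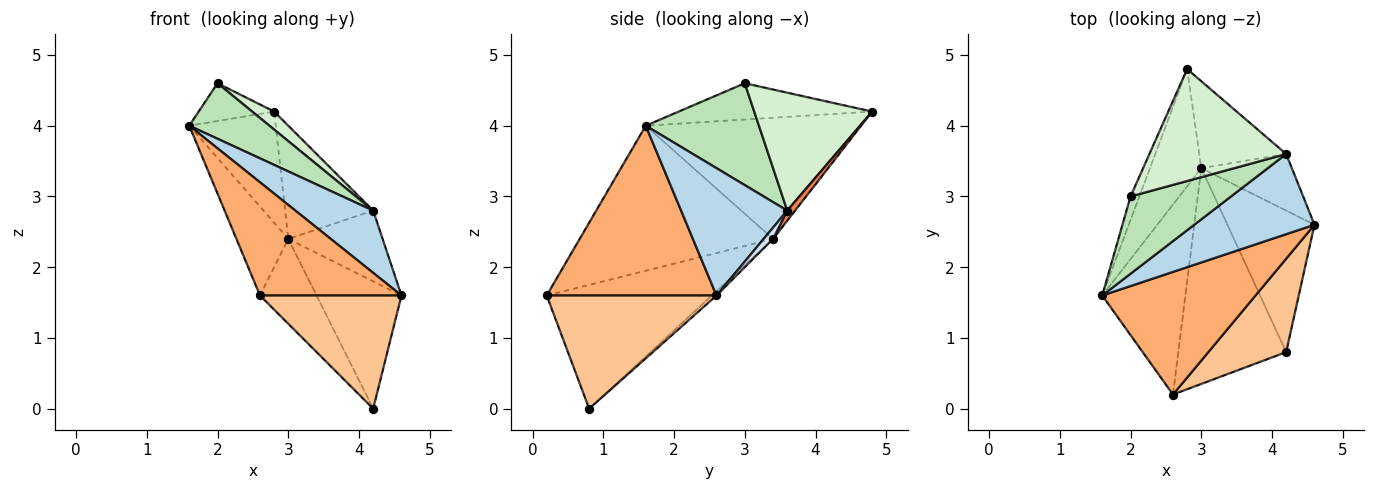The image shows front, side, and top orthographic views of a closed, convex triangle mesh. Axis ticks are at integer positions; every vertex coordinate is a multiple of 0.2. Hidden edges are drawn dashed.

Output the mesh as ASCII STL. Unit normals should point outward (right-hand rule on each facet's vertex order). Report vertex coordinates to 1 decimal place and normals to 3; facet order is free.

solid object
 facet normal -0.864 0.347 -0.366
  outer loop
   vertex 3.0 3.4 2.4
   vertex 1.6 1.6 4.0
   vertex 2.8 4.8 4.2
  endloop
 endfacet
 facet normal -0.037 0.669 -0.743
  outer loop
   vertex 3.0 3.4 2.4
   vertex 4.6 2.6 1.6
   vertex 4.2 0.8 0.0
  endloop
 endfacet
 facet normal 0.642 -0.470 0.606
  outer loop
   vertex 4.2 3.6 2.8
   vertex 1.6 1.6 4.0
   vertex 4.6 2.6 1.6
  endloop
 endfacet
 facet normal 0.078 0.778 -0.623
  outer loop
   vertex 4.2 3.6 2.8
   vertex 4.6 2.6 1.6
   vertex 3.0 3.4 2.4
  endloop
 endfacet
 facet normal 0.071 0.791 -0.608
  outer loop
   vertex 4.2 3.6 2.8
   vertex 3.0 3.4 2.4
   vertex 2.8 4.8 4.2
  endloop
 endfacet
 facet normal 0.631 -0.526 0.570
  outer loop
   vertex 2.6 0.2 1.6
   vertex 4.6 2.6 1.6
   vertex 1.6 1.6 4.0
  endloop
 endfacet
 facet normal 0.679 -0.566 0.467
  outer loop
   vertex 2.6 0.2 1.6
   vertex 4.2 0.8 0.0
   vertex 4.6 2.6 1.6
  endloop
 endfacet
 facet normal -0.845 0.227 -0.484
  outer loop
   vertex 2.6 0.2 1.6
   vertex 1.6 1.6 4.0
   vertex 3.0 3.4 2.4
  endloop
 endfacet
 facet normal -0.730 0.250 -0.636
  outer loop
   vertex 2.6 0.2 1.6
   vertex 3.0 3.4 2.4
   vertex 4.2 0.8 0.0
  endloop
 endfacet
 facet normal -0.908 0.355 -0.222
  outer loop
   vertex 2.0 3.0 4.6
   vertex 2.8 4.8 4.2
   vertex 1.6 1.6 4.0
  endloop
 endfacet
 facet normal 0.636 -0.450 0.627
  outer loop
   vertex 2.0 3.0 4.6
   vertex 1.6 1.6 4.0
   vertex 4.2 3.6 2.8
  endloop
 endfacet
 facet normal 0.648 -0.121 0.752
  outer loop
   vertex 2.0 3.0 4.6
   vertex 4.2 3.6 2.8
   vertex 2.8 4.8 4.2
  endloop
 endfacet
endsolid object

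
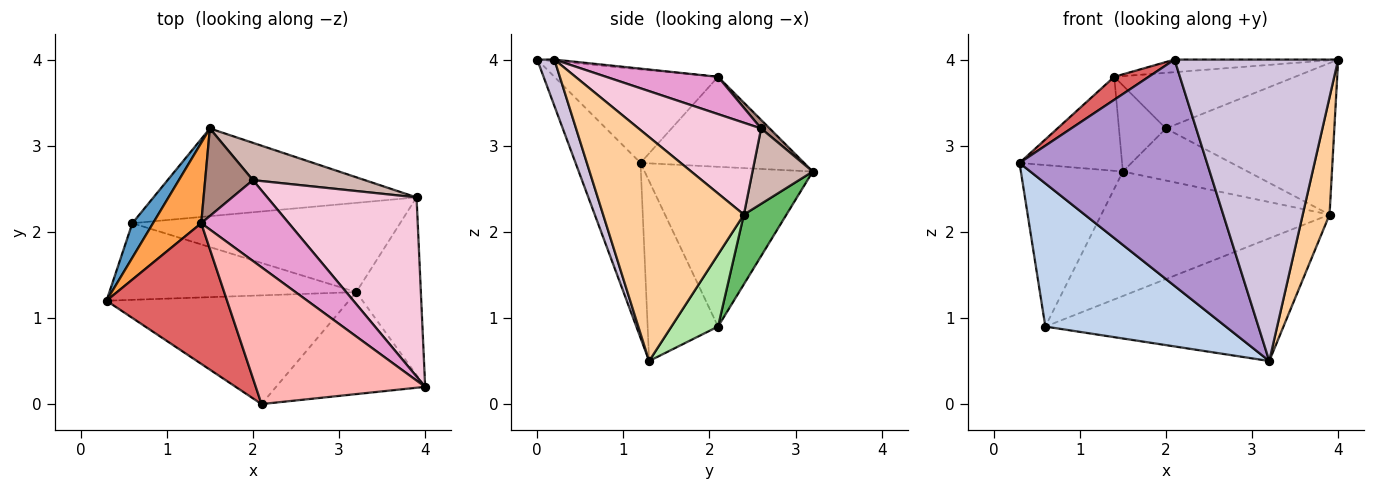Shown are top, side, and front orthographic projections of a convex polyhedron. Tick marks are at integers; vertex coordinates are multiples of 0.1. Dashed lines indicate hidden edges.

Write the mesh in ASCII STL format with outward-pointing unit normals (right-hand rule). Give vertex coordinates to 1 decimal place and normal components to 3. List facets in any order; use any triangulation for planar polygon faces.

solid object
 facet normal -0.850 0.515 0.110
  outer loop
   vertex 0.6 2.1 0.9
   vertex 0.3 1.2 2.8
   vertex 1.5 3.2 2.7
  endloop
 endfacet
 facet normal -0.325 -0.834 -0.446
  outer loop
   vertex 0.6 2.1 0.9
   vertex 3.2 1.3 0.5
   vertex 0.3 1.2 2.8
  endloop
 endfacet
 facet normal -0.772 0.484 0.413
  outer loop
   vertex 1.4 2.1 3.8
   vertex 1.5 3.2 2.7
   vertex 0.3 1.2 2.8
  endloop
 endfacet
 facet normal 0.945 -0.180 -0.273
  outer loop
   vertex 3.9 2.4 2.2
   vertex 4.0 0.2 4.0
   vertex 3.2 1.3 0.5
  endloop
 endfacet
 facet normal 0.151 0.808 -0.569
  outer loop
   vertex 3.9 2.4 2.2
   vertex 0.6 2.1 0.9
   vertex 1.5 3.2 2.7
  endloop
 endfacet
 facet normal 0.156 0.799 -0.581
  outer loop
   vertex 3.9 2.4 2.2
   vertex 3.2 1.3 0.5
   vertex 0.6 2.1 0.9
  endloop
 endfacet
 facet normal -0.608 -0.128 0.784
  outer loop
   vertex 2.1 0.0 4.0
   vertex 1.4 2.1 3.8
   vertex 0.3 1.2 2.8
  endloop
 endfacet
 facet normal -0.010 0.092 0.996
  outer loop
   vertex 2.1 0.0 4.0
   vertex 4.0 0.2 4.0
   vertex 1.4 2.1 3.8
  endloop
 endfacet
 facet normal -0.298 -0.860 -0.413
  outer loop
   vertex 2.1 0.0 4.0
   vertex 0.3 1.2 2.8
   vertex 3.2 1.3 0.5
  endloop
 endfacet
 facet normal 0.099 -0.943 -0.319
  outer loop
   vertex 2.1 0.0 4.0
   vertex 3.2 1.3 0.5
   vertex 4.0 0.2 4.0
  endloop
 endfacet
 facet normal 0.128 0.696 0.707
  outer loop
   vertex 2.0 2.6 3.2
   vertex 1.5 3.2 2.7
   vertex 1.4 2.1 3.8
  endloop
 endfacet
 facet normal 0.365 0.756 0.543
  outer loop
   vertex 2.0 2.6 3.2
   vertex 3.9 2.4 2.2
   vertex 1.5 3.2 2.7
  endloop
 endfacet
 facet normal 0.331 0.535 0.777
  outer loop
   vertex 2.0 2.6 3.2
   vertex 1.4 2.1 3.8
   vertex 4.0 0.2 4.0
  endloop
 endfacet
 facet normal 0.425 0.585 0.691
  outer loop
   vertex 2.0 2.6 3.2
   vertex 4.0 0.2 4.0
   vertex 3.9 2.4 2.2
  endloop
 endfacet
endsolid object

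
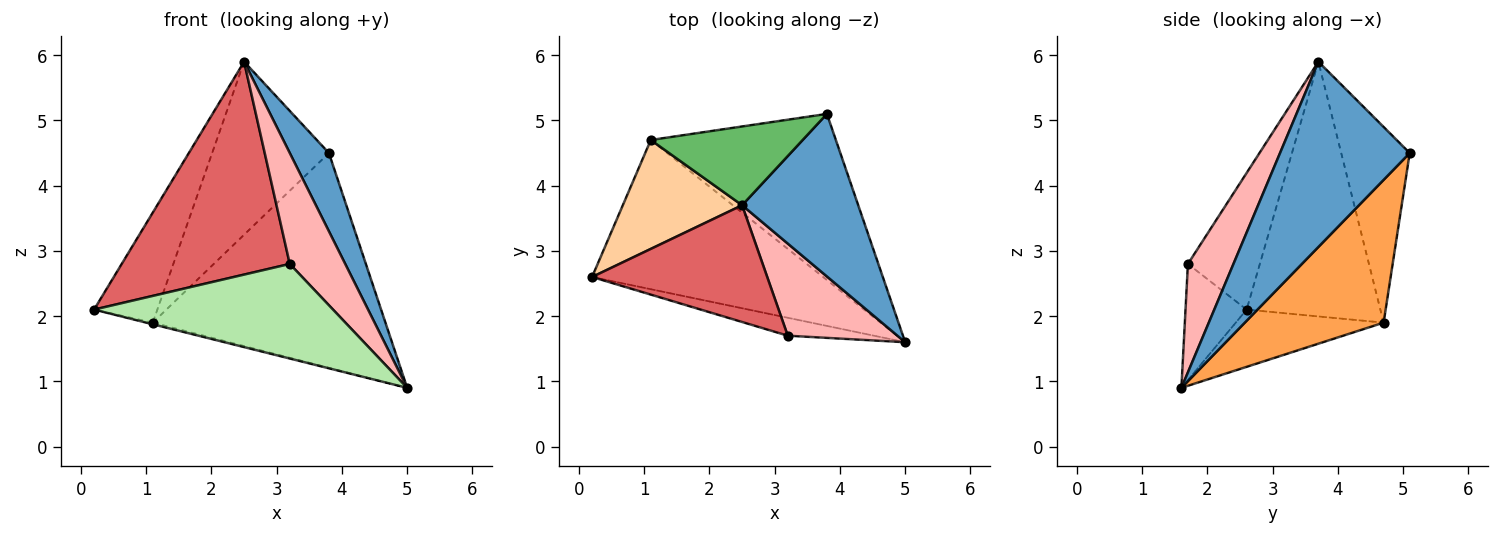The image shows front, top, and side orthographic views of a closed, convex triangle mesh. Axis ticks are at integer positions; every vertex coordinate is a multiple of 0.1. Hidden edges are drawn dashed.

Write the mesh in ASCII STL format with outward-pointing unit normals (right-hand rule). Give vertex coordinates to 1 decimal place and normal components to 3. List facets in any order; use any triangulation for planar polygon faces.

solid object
 facet normal 0.821 -0.248 0.515
  outer loop
   vertex 2.5 3.7 5.9
   vertex 5.0 1.6 0.9
   vertex 3.8 5.1 4.5
  endloop
 endfacet
 facet normal -0.240 0.011 -0.971
  outer loop
   vertex 1.1 4.7 1.9
   vertex 5.0 1.6 0.9
   vertex 0.2 2.6 2.1
  endloop
 endfacet
 facet normal 0.427 0.715 -0.553
  outer loop
   vertex 1.1 4.7 1.9
   vertex 3.8 5.1 4.5
   vertex 5.0 1.6 0.9
  endloop
 endfacet
 facet normal -0.832 0.394 0.390
  outer loop
   vertex 1.1 4.7 1.9
   vertex 0.2 2.6 2.1
   vertex 2.5 3.7 5.9
  endloop
 endfacet
 facet normal -0.471 0.803 0.366
  outer loop
   vertex 1.1 4.7 1.9
   vertex 2.5 3.7 5.9
   vertex 3.8 5.1 4.5
  endloop
 endfacet
 facet normal -0.244 -0.953 -0.181
  outer loop
   vertex 3.2 1.7 2.8
   vertex 0.2 2.6 2.1
   vertex 5.0 1.6 0.9
  endloop
 endfacet
 facet normal -0.351 -0.821 0.450
  outer loop
   vertex 3.2 1.7 2.8
   vertex 2.5 3.7 5.9
   vertex 0.2 2.6 2.1
  endloop
 endfacet
 facet normal 0.534 -0.650 0.540
  outer loop
   vertex 3.2 1.7 2.8
   vertex 5.0 1.6 0.9
   vertex 2.5 3.7 5.9
  endloop
 endfacet
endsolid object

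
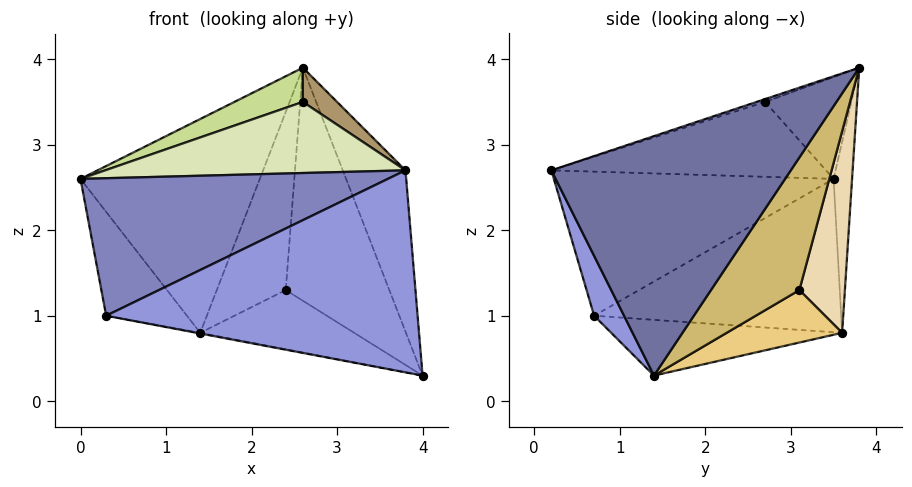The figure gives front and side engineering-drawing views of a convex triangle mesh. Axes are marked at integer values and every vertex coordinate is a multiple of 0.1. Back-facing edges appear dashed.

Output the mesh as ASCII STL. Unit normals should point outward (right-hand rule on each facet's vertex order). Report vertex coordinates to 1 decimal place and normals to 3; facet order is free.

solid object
 facet normal 0.947 0.248 0.203
  outer loop
   vertex 3.8 0.2 2.7
   vertex 4.0 1.4 0.3
   vertex 2.6 3.8 3.9
  endloop
 endfacet
 facet normal -0.438 -0.481 0.760
  outer loop
   vertex 0.3 0.7 1.0
   vertex 3.8 0.2 2.7
   vertex 0.0 3.5 2.6
  endloop
 endfacet
 facet normal 0.086 -0.894 -0.440
  outer loop
   vertex 0.3 0.7 1.0
   vertex 4.0 1.4 0.3
   vertex 3.8 0.2 2.7
  endloop
 endfacet
 facet normal -0.103 0.994 -0.024
  outer loop
   vertex 1.4 3.6 0.8
   vertex 0.0 3.5 2.6
   vertex 2.6 3.8 3.9
  endloop
 endfacet
 facet normal -0.771 0.252 -0.585
  outer loop
   vertex 1.4 3.6 0.8
   vertex 0.3 0.7 1.0
   vertex 0.0 3.5 2.6
  endloop
 endfacet
 facet normal -0.186 0.003 -0.982
  outer loop
   vertex 1.4 3.6 0.8
   vertex 4.0 1.4 0.3
   vertex 0.3 0.7 1.0
  endloop
 endfacet
 facet normal -0.395 -0.314 0.863
  outer loop
   vertex 2.6 2.7 3.5
   vertex 2.6 3.8 3.9
   vertex 0.0 3.5 2.6
  endloop
 endfacet
 facet normal -0.413 -0.451 0.791
  outer loop
   vertex 2.6 2.7 3.5
   vertex 0.0 3.5 2.6
   vertex 3.8 0.2 2.7
  endloop
 endfacet
 facet normal -0.085 -0.341 0.936
  outer loop
   vertex 2.6 2.7 3.5
   vertex 3.8 0.2 2.7
   vertex 2.6 3.8 3.9
  endloop
 endfacet
 facet normal 0.629 0.737 -0.247
  outer loop
   vertex 2.4 3.1 1.3
   vertex 2.6 3.8 3.9
   vertex 4.0 1.4 0.3
  endloop
 endfacet
 facet normal 0.557 0.743 -0.371
  outer loop
   vertex 2.4 3.1 1.3
   vertex 4.0 1.4 0.3
   vertex 1.4 3.6 0.8
  endloop
 endfacet
 facet normal 0.532 0.806 -0.258
  outer loop
   vertex 2.4 3.1 1.3
   vertex 1.4 3.6 0.8
   vertex 2.6 3.8 3.9
  endloop
 endfacet
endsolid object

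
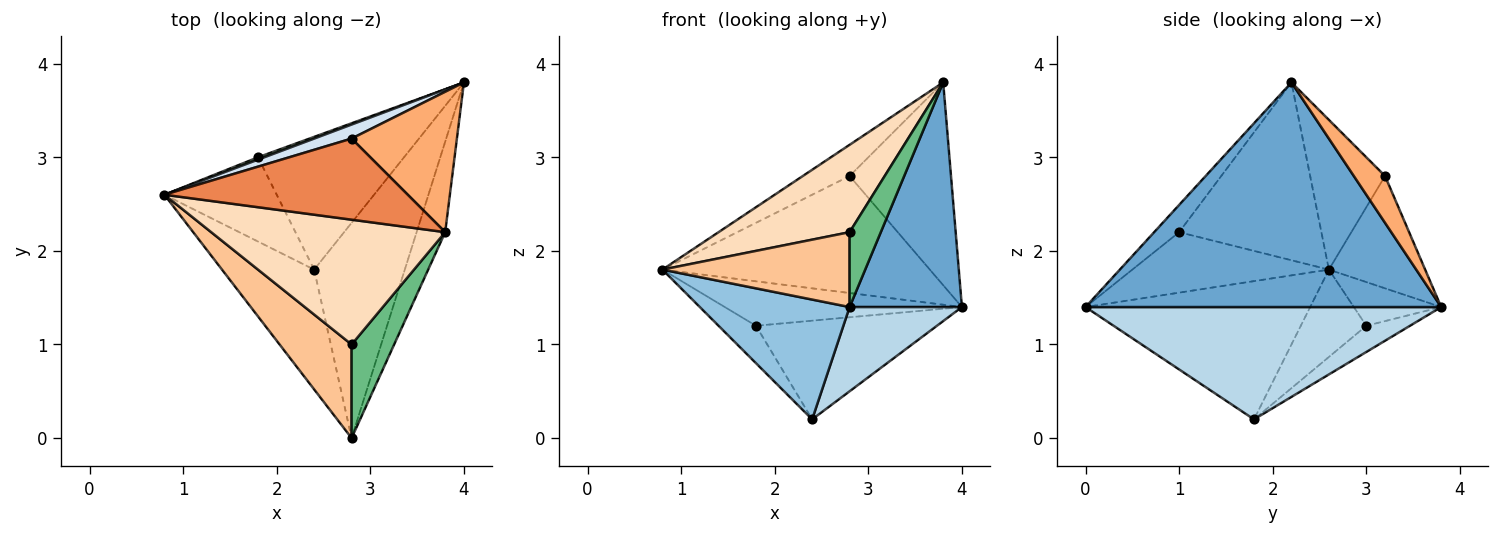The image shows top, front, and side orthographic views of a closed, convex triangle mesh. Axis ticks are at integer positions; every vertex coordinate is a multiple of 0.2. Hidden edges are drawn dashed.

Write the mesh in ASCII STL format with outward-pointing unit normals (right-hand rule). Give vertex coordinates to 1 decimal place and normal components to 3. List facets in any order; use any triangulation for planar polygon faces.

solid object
 facet normal 0.947 -0.299 -0.120
  outer loop
   vertex 3.8 2.2 3.8
   vertex 2.8 0.0 1.4
   vertex 4.0 3.8 1.4
  endloop
 endfacet
 facet normal -0.728 -0.485 -0.485
  outer loop
   vertex 2.4 1.8 0.2
   vertex 2.8 0.0 1.4
   vertex 0.8 2.6 1.8
  endloop
 endfacet
 facet normal 0.756 -0.239 -0.610
  outer loop
   vertex 2.4 1.8 0.2
   vertex 4.0 3.8 1.4
   vertex 2.8 0.0 1.4
  endloop
 endfacet
 facet normal -0.337 0.935 0.112
  outer loop
   vertex 2.8 3.2 2.8
   vertex 4.0 3.8 1.4
   vertex 0.8 2.6 1.8
  endloop
 endfacet
 facet normal -0.498 0.311 0.809
  outer loop
   vertex 2.8 3.2 2.8
   vertex 0.8 2.6 1.8
   vertex 3.8 2.2 3.8
  endloop
 endfacet
 facet normal 0.245 0.797 0.552
  outer loop
   vertex 2.8 3.2 2.8
   vertex 3.8 2.2 3.8
   vertex 4.0 3.8 1.4
  endloop
 endfacet
 facet normal -0.548 -0.522 0.653
  outer loop
   vertex 2.8 1.0 2.2
   vertex 0.8 2.6 1.8
   vertex 2.8 0.0 1.4
  endloop
 endfacet
 facet normal -0.529 -0.487 0.695
  outer loop
   vertex 2.8 1.0 2.2
   vertex 3.8 2.2 3.8
   vertex 0.8 2.6 1.8
  endloop
 endfacet
 facet normal -0.447 -0.559 0.698
  outer loop
   vertex 2.8 1.0 2.2
   vertex 2.8 0.0 1.4
   vertex 3.8 2.2 3.8
  endloop
 endfacet
 facet normal -0.345 0.937 0.049
  outer loop
   vertex 1.8 3.0 1.2
   vertex 0.8 2.6 1.8
   vertex 4.0 3.8 1.4
  endloop
 endfacet
 facet normal -0.579 0.331 -0.745
  outer loop
   vertex 1.8 3.0 1.2
   vertex 2.4 1.8 0.2
   vertex 0.8 2.6 1.8
  endloop
 endfacet
 facet normal -0.143 0.591 -0.794
  outer loop
   vertex 1.8 3.0 1.2
   vertex 4.0 3.8 1.4
   vertex 2.4 1.8 0.2
  endloop
 endfacet
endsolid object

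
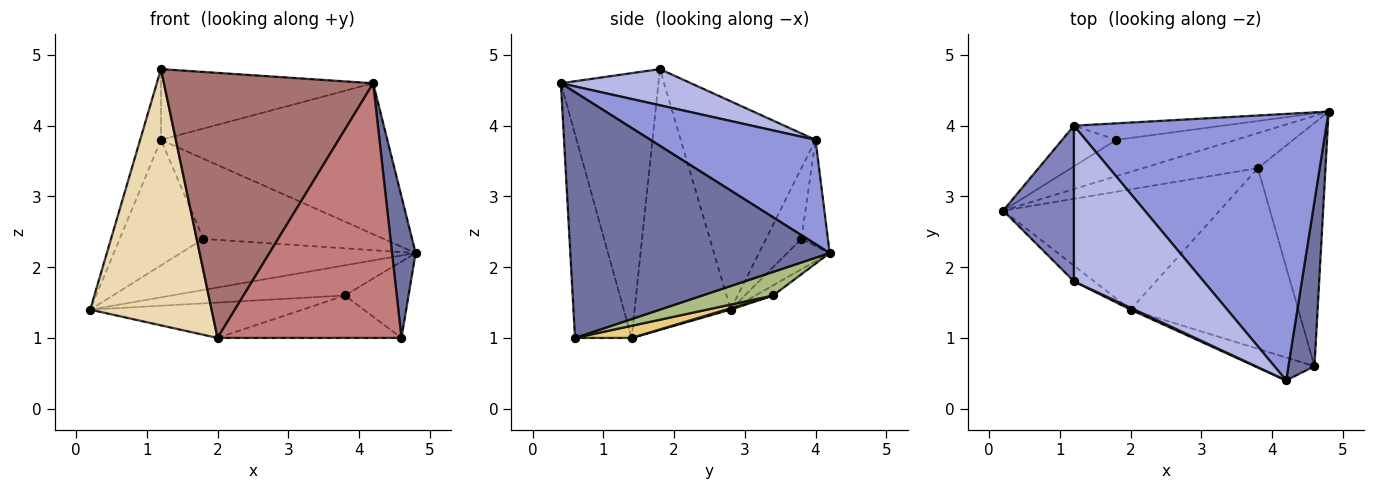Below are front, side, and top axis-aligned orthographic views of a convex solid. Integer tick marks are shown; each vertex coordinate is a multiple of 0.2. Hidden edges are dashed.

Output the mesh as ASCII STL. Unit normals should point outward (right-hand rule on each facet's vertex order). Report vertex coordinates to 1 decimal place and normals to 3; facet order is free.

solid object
 facet normal 0.990 -0.090 0.105
  outer loop
   vertex 4.6 0.6 1.0
   vertex 4.8 4.2 2.2
   vertex 4.2 0.4 4.6
  endloop
 endfacet
 facet normal -0.937 0.145 0.318
  outer loop
   vertex 1.2 4.0 3.8
   vertex 0.2 2.8 1.4
   vertex 1.2 1.8 4.8
  endloop
 endfacet
 facet normal 0.338 0.464 0.819
  outer loop
   vertex 1.2 4.0 3.8
   vertex 4.2 0.4 4.6
   vertex 4.8 4.2 2.2
  endloop
 endfacet
 facet normal 0.246 0.401 0.882
  outer loop
   vertex 1.2 4.0 3.8
   vertex 1.2 1.8 4.8
   vertex 4.2 0.4 4.6
  endloop
 endfacet
 facet normal -0.066 0.650 -0.757
  outer loop
   vertex 3.8 3.4 1.6
   vertex 0.2 2.8 1.4
   vertex 4.8 4.2 2.2
  endloop
 endfacet
 facet normal 0.316 0.284 -0.905
  outer loop
   vertex 3.8 3.4 1.6
   vertex 4.8 4.2 2.2
   vertex 4.6 0.6 1.0
  endloop
 endfacet
 facet normal -0.146 0.806 -0.573
  outer loop
   vertex 1.8 3.8 2.4
   vertex 4.8 4.2 2.2
   vertex 0.2 2.8 1.4
  endloop
 endfacet
 facet normal -0.373 0.883 -0.286
  outer loop
   vertex 1.8 3.8 2.4
   vertex 0.2 2.8 1.4
   vertex 1.2 4.0 3.8
  endloop
 endfacet
 facet normal -0.143 0.969 -0.200
  outer loop
   vertex 1.8 3.8 2.4
   vertex 1.2 4.0 3.8
   vertex 4.8 4.2 2.2
  endloop
 endfacet
 facet normal 0.006 0.282 -0.959
  outer loop
   vertex 2.0 1.4 1.0
   vertex 0.2 2.8 1.4
   vertex 3.8 3.4 1.6
  endloop
 endfacet
 facet normal 0.070 0.228 -0.971
  outer loop
   vertex 2.0 1.4 1.0
   vertex 3.8 3.4 1.6
   vertex 4.6 0.6 1.0
  endloop
 endfacet
 facet normal -0.620 -0.783 -0.048
  outer loop
   vertex 2.0 1.4 1.0
   vertex 1.2 1.8 4.8
   vertex 0.2 2.8 1.4
  endloop
 endfacet
 facet normal -0.423 -0.906 0.006
  outer loop
   vertex 2.0 1.4 1.0
   vertex 4.2 0.4 4.6
   vertex 1.2 1.8 4.8
  endloop
 endfacet
 facet normal -0.293 -0.952 -0.085
  outer loop
   vertex 2.0 1.4 1.0
   vertex 4.6 0.6 1.0
   vertex 4.2 0.4 4.6
  endloop
 endfacet
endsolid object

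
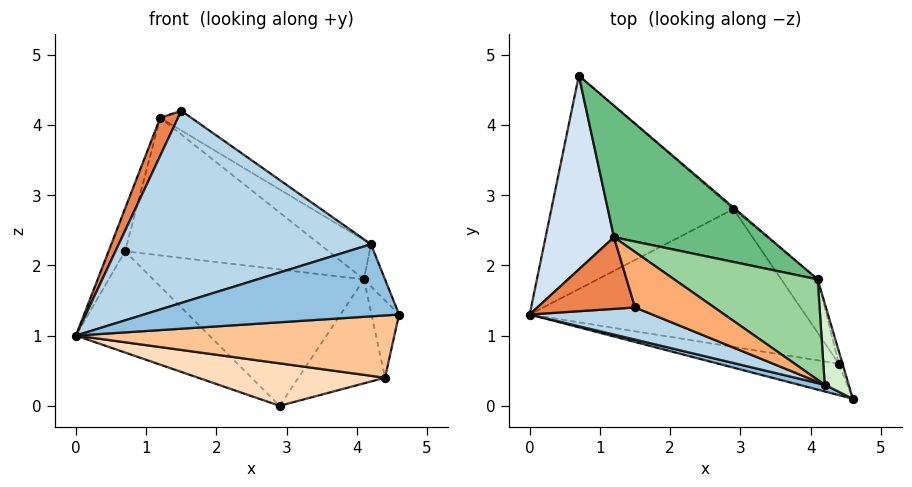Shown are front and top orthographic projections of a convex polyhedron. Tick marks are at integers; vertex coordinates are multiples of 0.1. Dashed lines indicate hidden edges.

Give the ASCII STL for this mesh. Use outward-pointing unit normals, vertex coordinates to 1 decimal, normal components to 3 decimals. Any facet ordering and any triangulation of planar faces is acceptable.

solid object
 facet normal -0.471 0.378 -0.797
  outer loop
   vertex 2.9 2.8 0.0
   vertex 0.0 1.3 1.0
   vertex 0.7 4.7 2.2
  endloop
 endfacet
 facet normal -0.257 -0.962 0.090
  outer loop
   vertex 4.2 0.3 2.3
   vertex 0.0 1.3 1.0
   vertex 4.6 0.1 1.3
  endloop
 endfacet
 facet normal -0.275 -0.948 0.158
  outer loop
   vertex 4.2 0.3 2.3
   vertex 1.5 1.4 4.2
   vertex 0.0 1.3 1.0
  endloop
 endfacet
 facet normal -0.939 0.074 0.337
  outer loop
   vertex 1.2 2.4 4.1
   vertex 0.7 4.7 2.2
   vertex 0.0 1.3 1.0
  endloop
 endfacet
 facet normal -0.880 -0.222 0.420
  outer loop
   vertex 1.2 2.4 4.1
   vertex 0.0 1.3 1.0
   vertex 1.5 1.4 4.2
  endloop
 endfacet
 facet normal 0.624 0.261 0.736
  outer loop
   vertex 1.2 2.4 4.1
   vertex 1.5 1.4 4.2
   vertex 4.2 0.3 2.3
  endloop
 endfacet
 facet normal -0.199 -0.875 -0.442
  outer loop
   vertex 4.4 0.6 0.4
   vertex 4.6 0.1 1.3
   vertex 0.0 1.3 1.0
  endloop
 endfacet
 facet normal -0.174 -0.290 -0.941
  outer loop
   vertex 4.4 0.6 0.4
   vertex 0.0 1.3 1.0
   vertex 2.9 2.8 0.0
  endloop
 endfacet
 facet normal 0.572 0.593 0.567
  outer loop
   vertex 4.1 1.8 1.8
   vertex 0.7 4.7 2.2
   vertex 1.2 2.4 4.1
  endloop
 endfacet
 facet normal 0.631 0.283 0.722
  outer loop
   vertex 4.1 1.8 1.8
   vertex 1.2 2.4 4.1
   vertex 4.2 0.3 2.3
  endloop
 endfacet
 facet normal 0.648 0.761 -0.009
  outer loop
   vertex 4.1 1.8 1.8
   vertex 2.9 2.8 0.0
   vertex 0.7 4.7 2.2
  endloop
 endfacet
 facet normal 0.926 0.174 0.336
  outer loop
   vertex 4.1 1.8 1.8
   vertex 4.2 0.3 2.3
   vertex 4.6 0.1 1.3
  endloop
 endfacet
 facet normal 0.954 0.295 -0.048
  outer loop
   vertex 4.1 1.8 1.8
   vertex 4.6 0.1 1.3
   vertex 4.4 0.6 0.4
  endloop
 endfacet
 facet normal 0.819 0.511 -0.262
  outer loop
   vertex 4.1 1.8 1.8
   vertex 4.4 0.6 0.4
   vertex 2.9 2.8 0.0
  endloop
 endfacet
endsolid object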